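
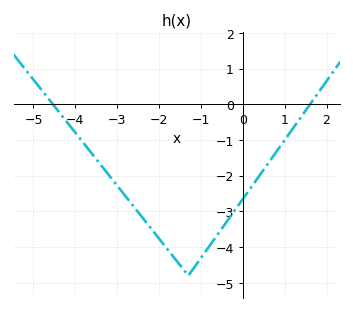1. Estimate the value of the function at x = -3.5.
-1.5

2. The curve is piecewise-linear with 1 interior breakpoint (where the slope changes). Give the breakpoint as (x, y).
(-1.3, -4.8)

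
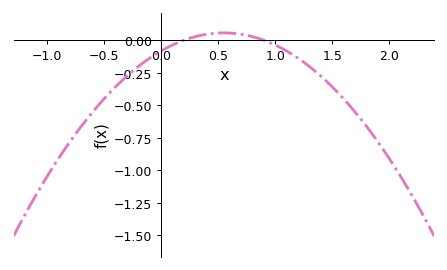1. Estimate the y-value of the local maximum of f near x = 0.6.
0.056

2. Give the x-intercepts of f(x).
0.2, 0.9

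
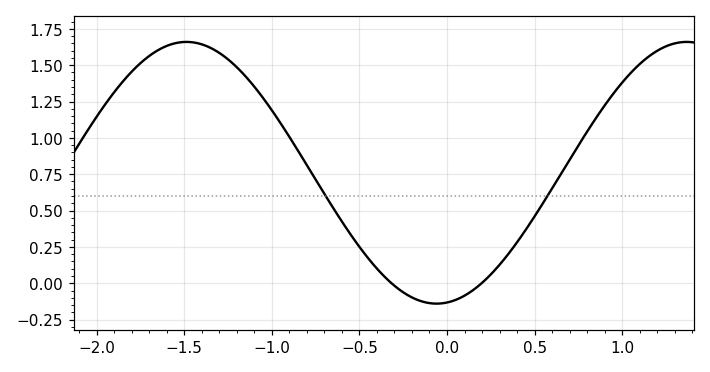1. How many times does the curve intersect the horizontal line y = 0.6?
2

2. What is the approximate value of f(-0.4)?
0.101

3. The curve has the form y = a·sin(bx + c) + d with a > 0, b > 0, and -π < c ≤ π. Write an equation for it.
y = 0.9sin(2.2x - 1.44) + 0.76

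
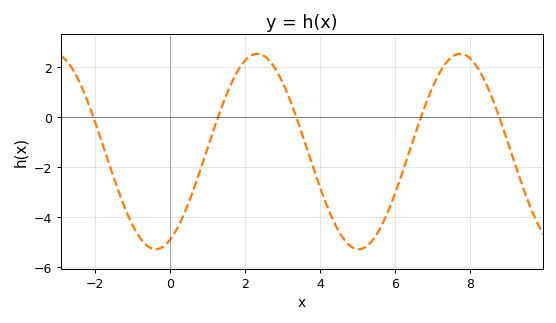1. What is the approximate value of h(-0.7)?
-5.04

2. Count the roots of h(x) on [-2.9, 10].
5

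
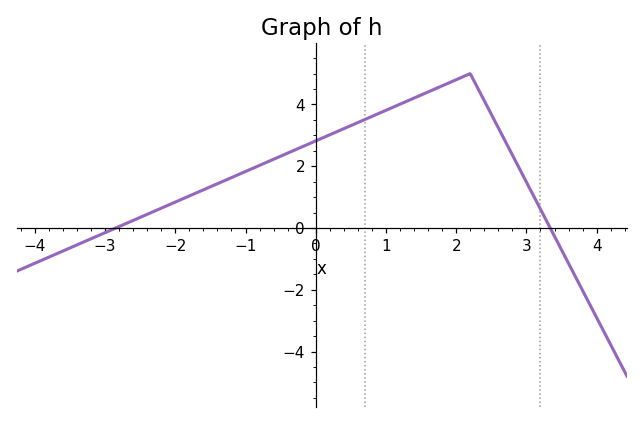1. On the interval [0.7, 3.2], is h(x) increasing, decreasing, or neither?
neither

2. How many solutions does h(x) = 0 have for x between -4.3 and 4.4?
2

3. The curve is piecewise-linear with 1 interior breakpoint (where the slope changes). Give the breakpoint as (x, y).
(2.2, 5)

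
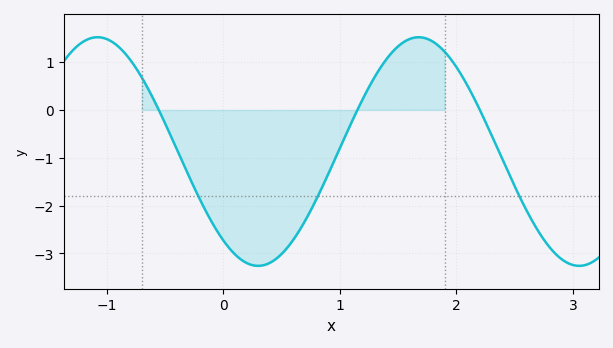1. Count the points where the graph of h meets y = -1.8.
3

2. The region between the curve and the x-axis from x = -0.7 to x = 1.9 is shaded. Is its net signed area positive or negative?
negative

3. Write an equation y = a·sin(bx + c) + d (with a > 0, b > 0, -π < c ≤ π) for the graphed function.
y = 2.39sin(2.3x - 2.2) - 0.87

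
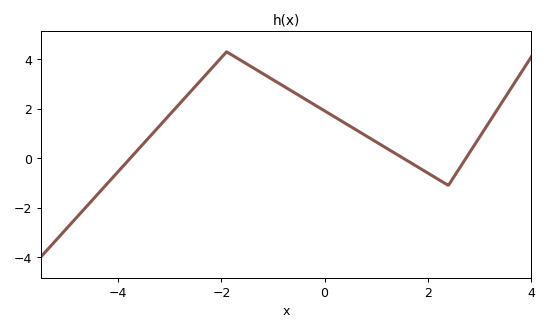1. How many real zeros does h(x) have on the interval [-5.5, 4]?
3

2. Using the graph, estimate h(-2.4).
3.15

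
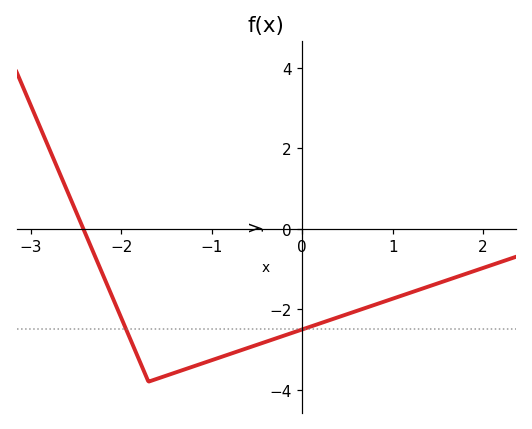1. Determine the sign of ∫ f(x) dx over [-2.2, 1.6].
negative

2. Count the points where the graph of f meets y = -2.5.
2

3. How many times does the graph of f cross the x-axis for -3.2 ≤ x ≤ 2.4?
1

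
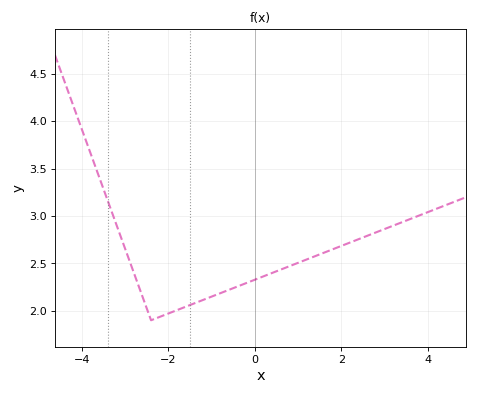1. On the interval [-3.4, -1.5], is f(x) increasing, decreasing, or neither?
neither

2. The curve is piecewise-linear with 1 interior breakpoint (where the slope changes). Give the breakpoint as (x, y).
(-2.4, 1.9)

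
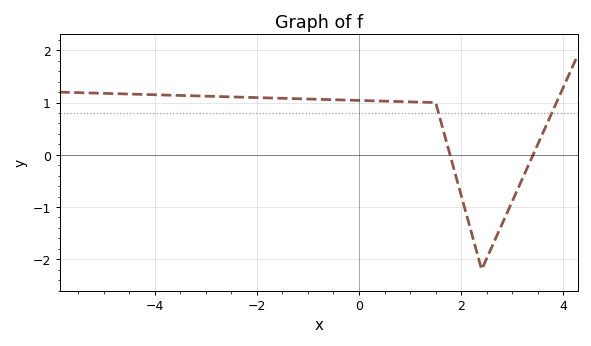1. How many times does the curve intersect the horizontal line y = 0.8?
2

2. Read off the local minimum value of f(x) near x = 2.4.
-2.2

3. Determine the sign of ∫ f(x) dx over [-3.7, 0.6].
positive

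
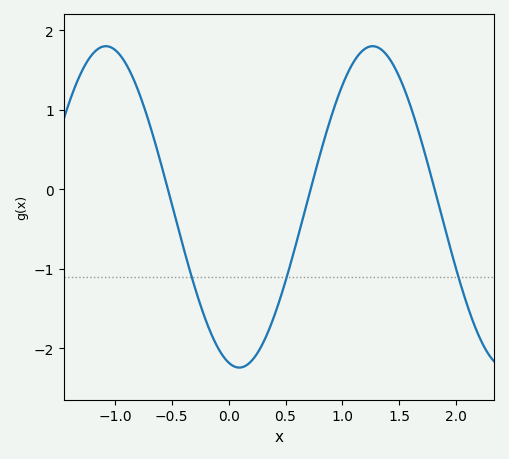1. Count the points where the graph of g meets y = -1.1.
3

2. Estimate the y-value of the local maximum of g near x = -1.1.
1.8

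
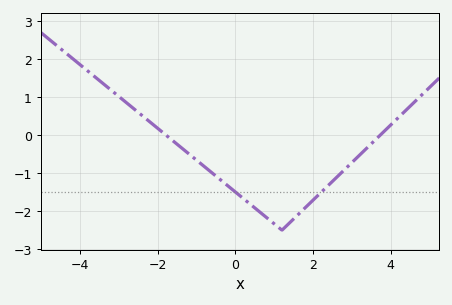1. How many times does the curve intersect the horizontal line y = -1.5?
2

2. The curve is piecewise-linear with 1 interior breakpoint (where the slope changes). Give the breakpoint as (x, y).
(1.2, -2.5)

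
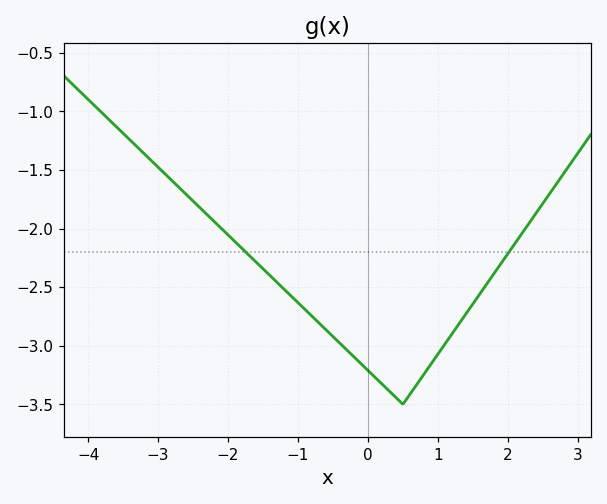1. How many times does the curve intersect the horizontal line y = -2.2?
2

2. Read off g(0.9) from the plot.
-3.16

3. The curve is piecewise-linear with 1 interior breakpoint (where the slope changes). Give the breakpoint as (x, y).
(0.5, -3.5)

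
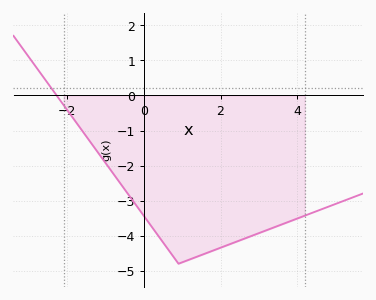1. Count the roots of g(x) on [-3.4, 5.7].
1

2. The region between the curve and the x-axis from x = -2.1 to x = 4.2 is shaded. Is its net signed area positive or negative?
negative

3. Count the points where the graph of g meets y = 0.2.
1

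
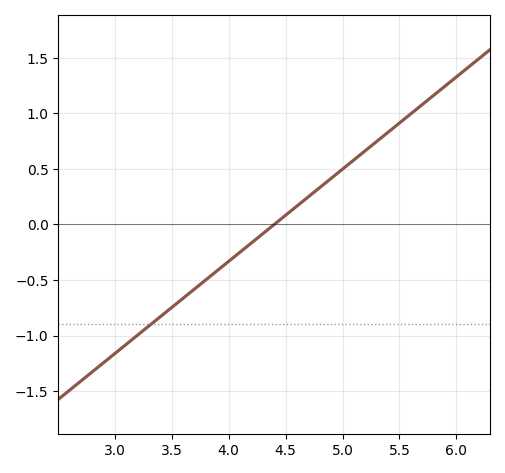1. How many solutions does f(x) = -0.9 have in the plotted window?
1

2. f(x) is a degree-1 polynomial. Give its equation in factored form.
y = 0.83(x - 4.4)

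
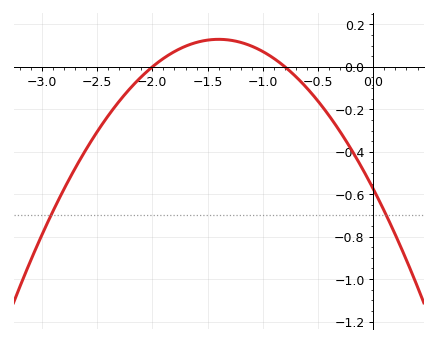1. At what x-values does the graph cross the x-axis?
-2, -0.8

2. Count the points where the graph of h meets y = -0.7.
2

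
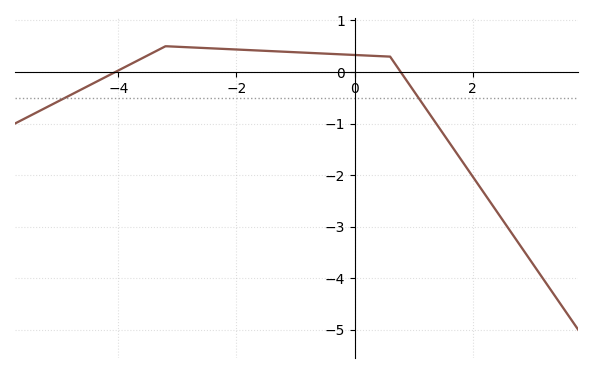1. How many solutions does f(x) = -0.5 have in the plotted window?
2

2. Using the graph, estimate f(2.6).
-3.03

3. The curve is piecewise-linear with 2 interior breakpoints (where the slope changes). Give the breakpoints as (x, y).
(-3.2, 0.5); (0.6, 0.3)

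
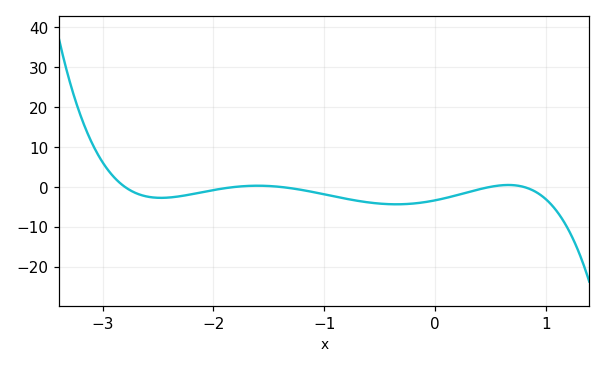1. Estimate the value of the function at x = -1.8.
0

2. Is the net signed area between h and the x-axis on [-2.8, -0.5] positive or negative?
negative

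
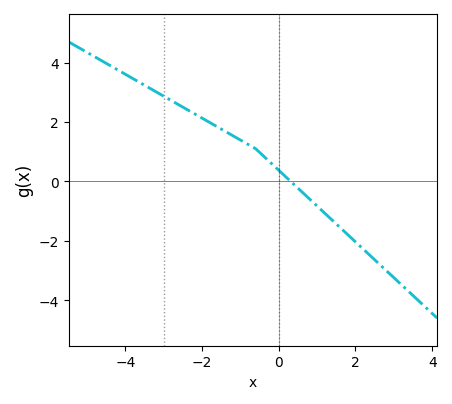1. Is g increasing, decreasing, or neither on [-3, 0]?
decreasing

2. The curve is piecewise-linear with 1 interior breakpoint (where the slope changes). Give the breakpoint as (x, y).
(-0.6, 1.1)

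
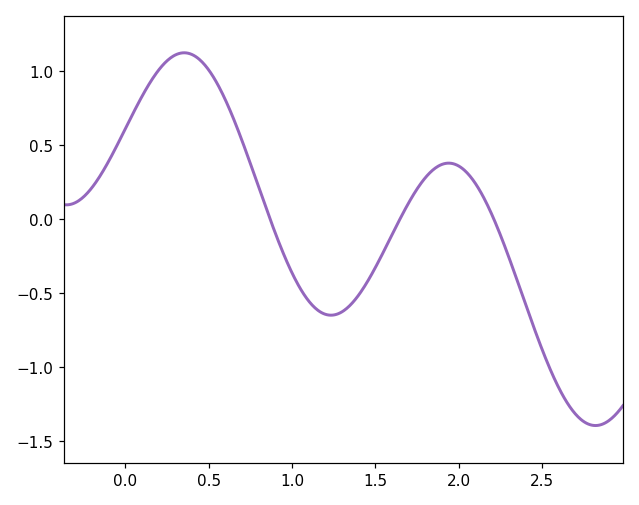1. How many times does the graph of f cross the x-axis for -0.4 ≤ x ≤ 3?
3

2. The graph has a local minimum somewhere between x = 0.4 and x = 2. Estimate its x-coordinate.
1.25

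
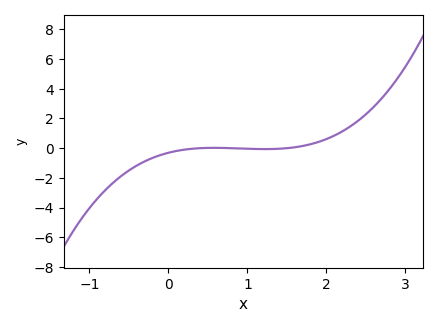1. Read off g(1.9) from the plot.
0.4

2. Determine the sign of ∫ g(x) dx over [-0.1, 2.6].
positive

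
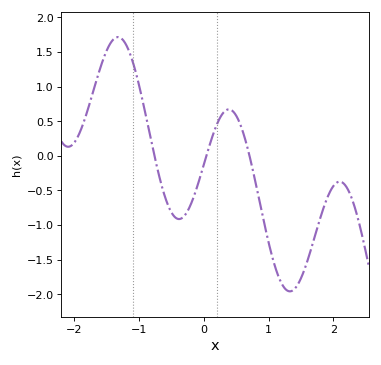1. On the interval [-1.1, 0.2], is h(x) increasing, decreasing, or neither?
neither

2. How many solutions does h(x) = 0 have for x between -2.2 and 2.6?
3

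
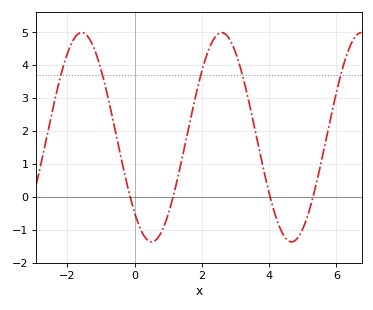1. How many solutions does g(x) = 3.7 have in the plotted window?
5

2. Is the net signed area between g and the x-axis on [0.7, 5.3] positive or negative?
positive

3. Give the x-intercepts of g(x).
-0.2, 1.2, 4, 5.4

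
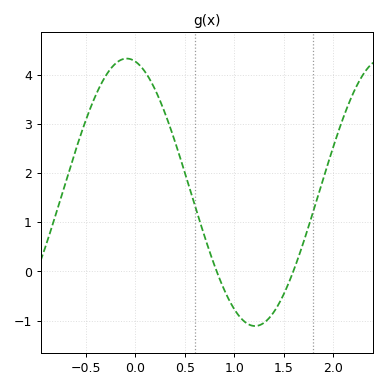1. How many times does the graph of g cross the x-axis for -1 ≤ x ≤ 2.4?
2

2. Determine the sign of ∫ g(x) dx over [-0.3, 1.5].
positive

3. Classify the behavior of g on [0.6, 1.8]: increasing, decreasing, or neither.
neither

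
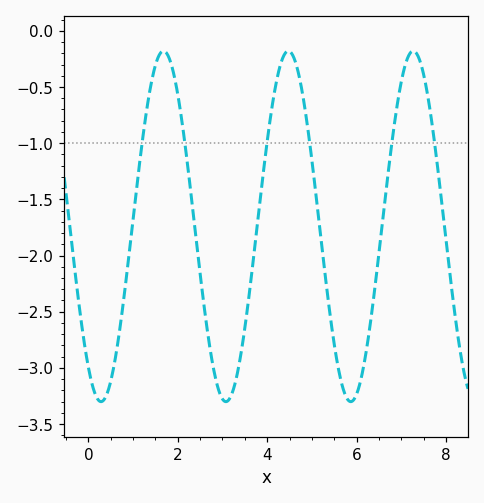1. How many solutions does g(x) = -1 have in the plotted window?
6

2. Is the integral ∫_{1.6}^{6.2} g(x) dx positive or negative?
negative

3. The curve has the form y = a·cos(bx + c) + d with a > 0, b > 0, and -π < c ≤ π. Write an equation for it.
y = 1.56cos(2.2x + 2.5) - 1.74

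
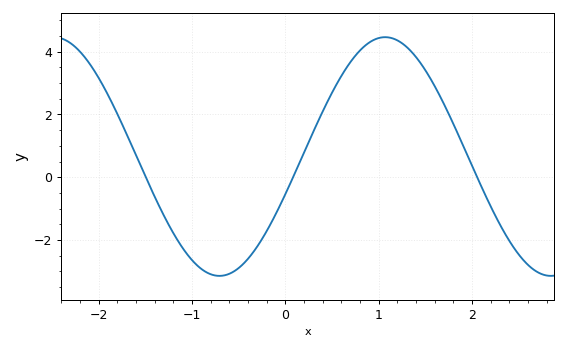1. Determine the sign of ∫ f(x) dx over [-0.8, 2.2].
positive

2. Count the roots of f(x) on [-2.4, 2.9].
3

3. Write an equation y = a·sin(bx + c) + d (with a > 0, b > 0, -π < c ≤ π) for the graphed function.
y = 3.8sin(1.77x - 0.32) + 0.66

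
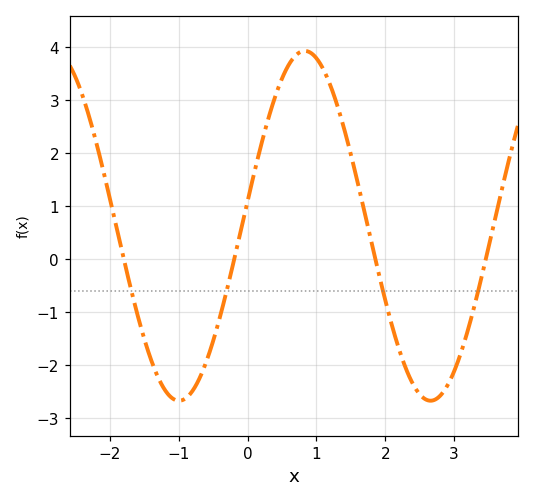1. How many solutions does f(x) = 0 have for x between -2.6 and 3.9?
4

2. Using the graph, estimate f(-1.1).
-2.6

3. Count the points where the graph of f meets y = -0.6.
4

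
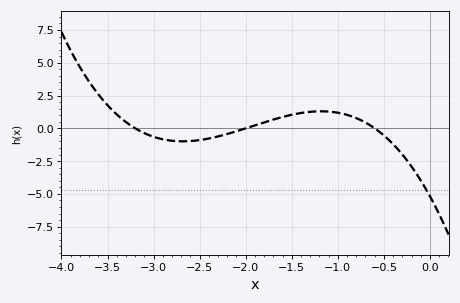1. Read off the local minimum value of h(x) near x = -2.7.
-1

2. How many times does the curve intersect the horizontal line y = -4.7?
1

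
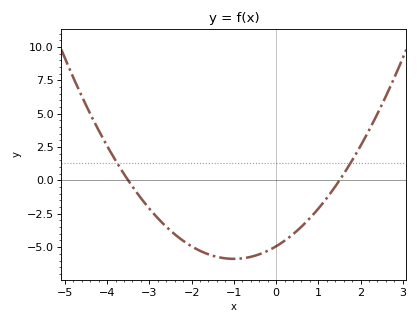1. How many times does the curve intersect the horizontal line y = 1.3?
2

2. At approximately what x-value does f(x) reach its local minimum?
-1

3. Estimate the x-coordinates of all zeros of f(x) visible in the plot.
-3.4, 1.4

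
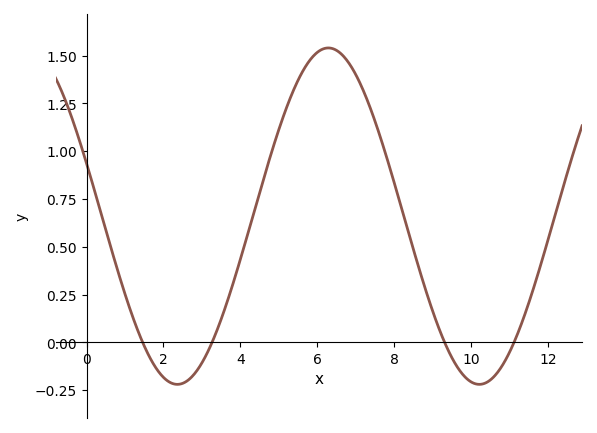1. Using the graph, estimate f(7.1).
1.36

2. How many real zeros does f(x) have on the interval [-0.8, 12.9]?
4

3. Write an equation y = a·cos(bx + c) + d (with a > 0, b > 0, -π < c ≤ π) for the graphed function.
y = 0.88cos(0.8x + 1.25) + 0.66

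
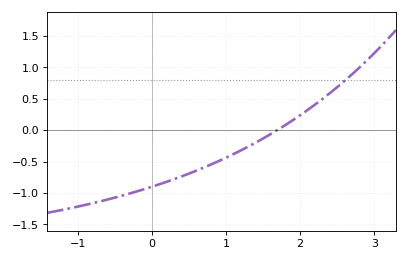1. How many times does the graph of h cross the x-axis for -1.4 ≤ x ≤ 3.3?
1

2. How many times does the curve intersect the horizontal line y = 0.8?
1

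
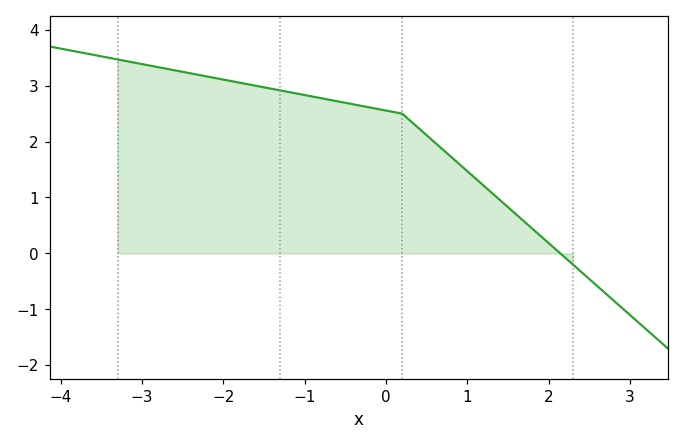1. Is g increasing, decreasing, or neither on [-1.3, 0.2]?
decreasing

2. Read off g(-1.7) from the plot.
3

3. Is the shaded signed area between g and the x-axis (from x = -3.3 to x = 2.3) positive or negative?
positive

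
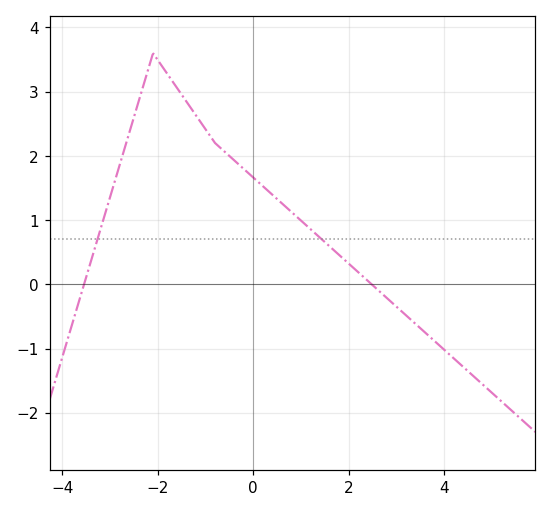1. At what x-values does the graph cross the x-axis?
-3.6, 2.4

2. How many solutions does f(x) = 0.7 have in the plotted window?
2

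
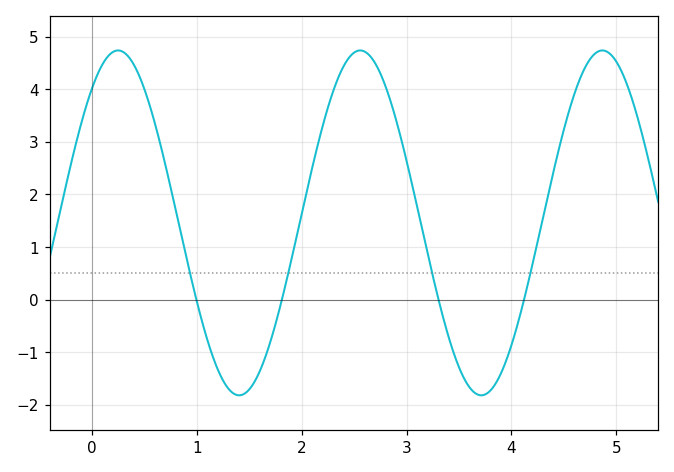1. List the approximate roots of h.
1, 1.8, 3.3, 4.1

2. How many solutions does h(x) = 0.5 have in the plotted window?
4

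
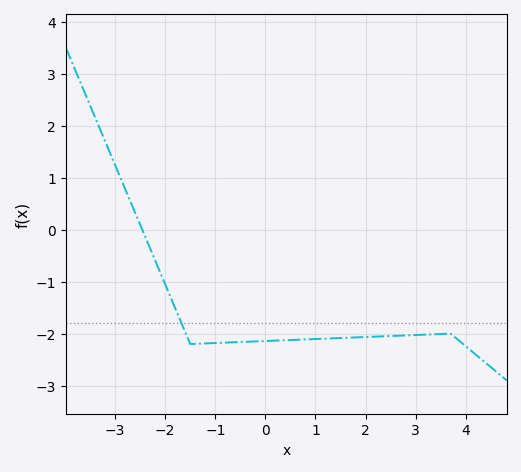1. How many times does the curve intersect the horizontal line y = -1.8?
1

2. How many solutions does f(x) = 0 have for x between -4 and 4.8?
1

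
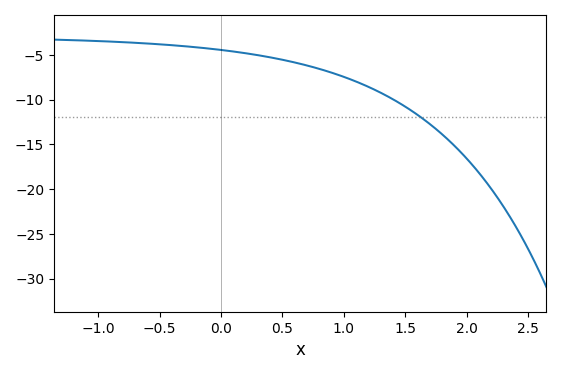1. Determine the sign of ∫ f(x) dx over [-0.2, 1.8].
negative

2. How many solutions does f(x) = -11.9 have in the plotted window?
1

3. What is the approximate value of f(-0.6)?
-3.5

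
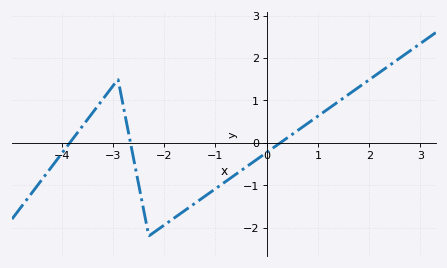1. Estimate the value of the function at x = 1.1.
0.715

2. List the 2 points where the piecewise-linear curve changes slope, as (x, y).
(-2.9, 1.5); (-2.3, -2.2)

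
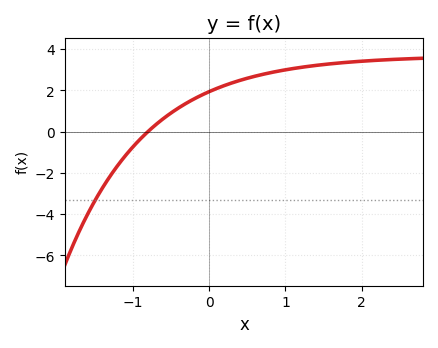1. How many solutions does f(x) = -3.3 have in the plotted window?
1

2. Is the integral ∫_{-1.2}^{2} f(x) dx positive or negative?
positive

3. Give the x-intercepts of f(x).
-0.8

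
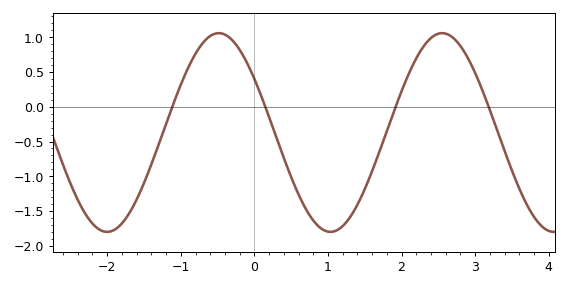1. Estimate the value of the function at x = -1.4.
-0.85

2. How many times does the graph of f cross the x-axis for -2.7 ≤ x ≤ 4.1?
4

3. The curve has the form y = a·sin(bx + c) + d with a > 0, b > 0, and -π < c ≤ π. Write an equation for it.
y = 1.43sin(2.1x + 2.6) - 0.37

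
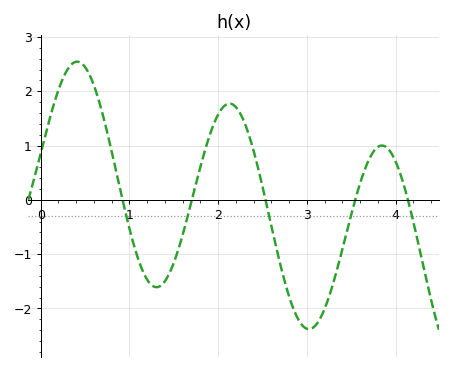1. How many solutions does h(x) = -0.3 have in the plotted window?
5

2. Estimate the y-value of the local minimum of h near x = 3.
-2.4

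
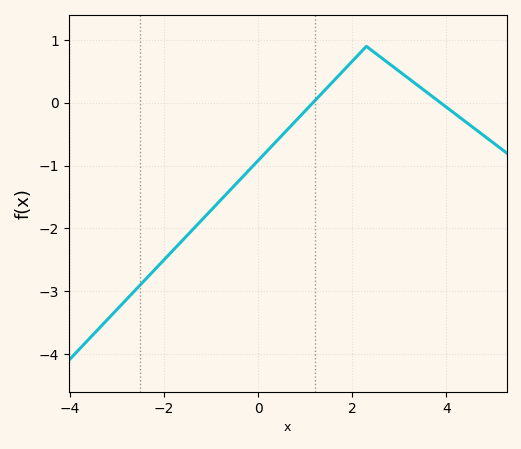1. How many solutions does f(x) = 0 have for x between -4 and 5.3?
2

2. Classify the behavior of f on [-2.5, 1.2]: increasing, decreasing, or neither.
increasing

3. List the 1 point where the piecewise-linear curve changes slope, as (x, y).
(2.3, 0.9)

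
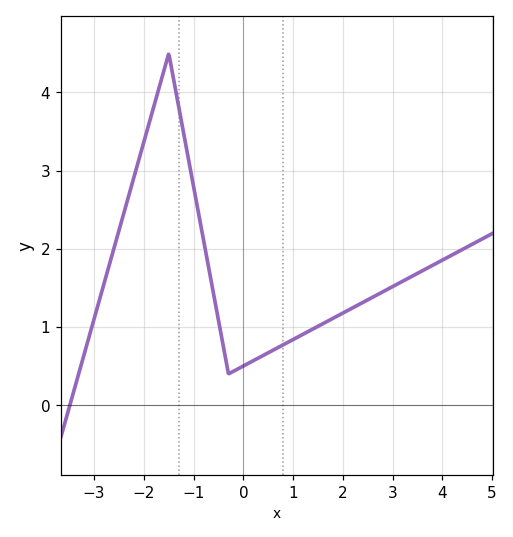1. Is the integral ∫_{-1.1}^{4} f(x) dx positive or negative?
positive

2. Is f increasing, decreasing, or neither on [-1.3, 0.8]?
neither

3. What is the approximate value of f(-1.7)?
4.05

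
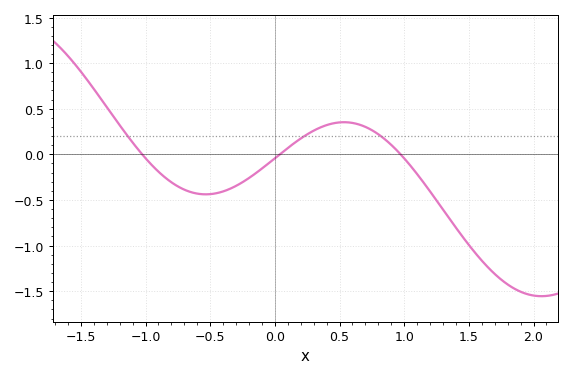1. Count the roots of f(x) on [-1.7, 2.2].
3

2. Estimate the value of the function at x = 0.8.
0.22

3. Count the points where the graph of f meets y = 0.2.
3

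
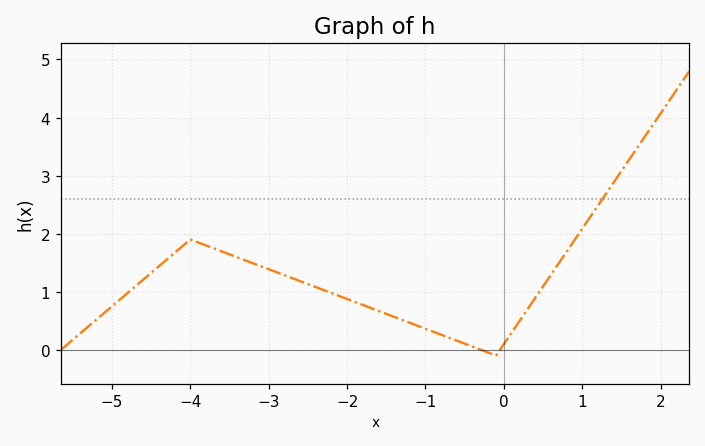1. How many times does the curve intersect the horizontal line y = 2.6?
1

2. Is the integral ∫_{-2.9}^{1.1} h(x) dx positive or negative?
positive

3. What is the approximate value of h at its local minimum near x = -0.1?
-0.1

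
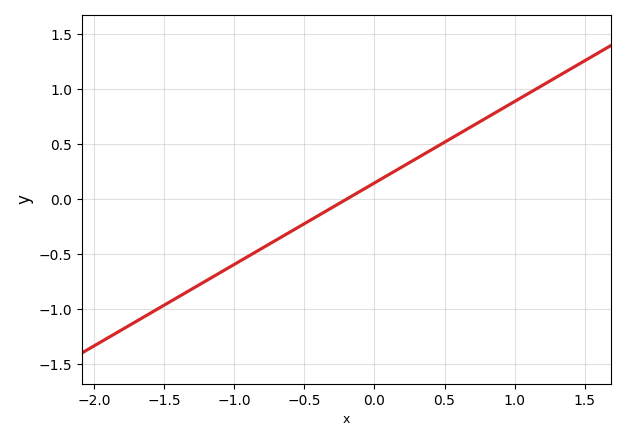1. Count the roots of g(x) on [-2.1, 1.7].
1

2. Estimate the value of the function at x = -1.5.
-0.962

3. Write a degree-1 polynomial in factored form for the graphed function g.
y = 0.74(x + 0.2)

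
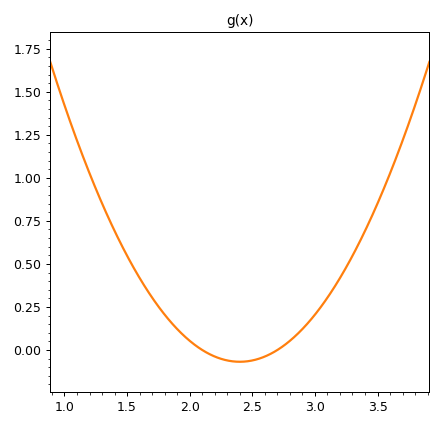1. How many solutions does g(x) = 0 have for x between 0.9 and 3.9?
2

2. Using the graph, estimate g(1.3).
0.851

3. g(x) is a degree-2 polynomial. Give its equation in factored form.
y = 0.76(x - 2.1)(x - 2.7)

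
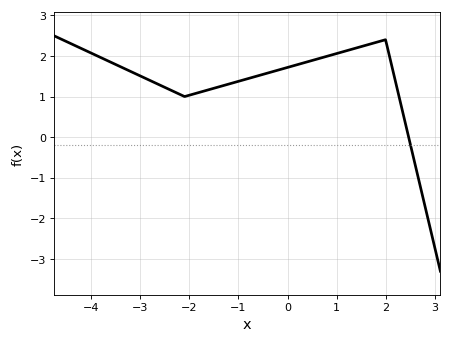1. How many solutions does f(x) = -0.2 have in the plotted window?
1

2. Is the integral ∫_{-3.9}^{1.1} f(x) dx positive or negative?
positive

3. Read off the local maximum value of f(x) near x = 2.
2.4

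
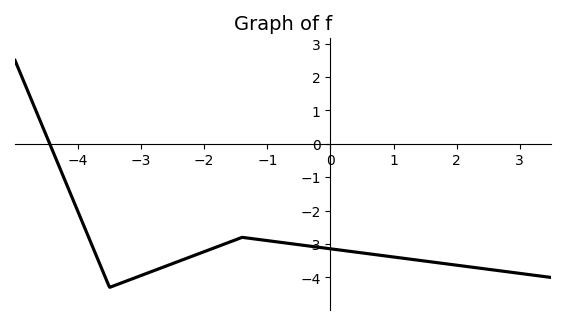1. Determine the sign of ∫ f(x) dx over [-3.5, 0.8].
negative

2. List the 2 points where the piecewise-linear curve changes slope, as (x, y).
(-3.5, -4.3); (-1.4, -2.8)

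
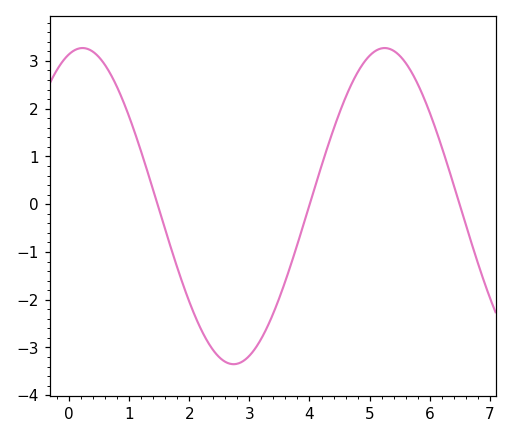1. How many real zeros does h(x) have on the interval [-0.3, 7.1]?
3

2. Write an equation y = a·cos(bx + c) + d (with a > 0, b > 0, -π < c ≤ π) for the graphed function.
y = 3.31cos(1.2x - 0.28) - 0.04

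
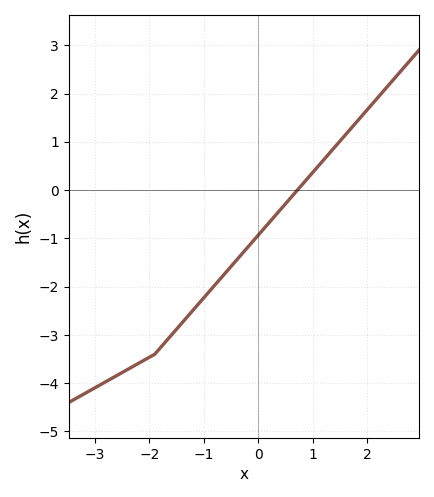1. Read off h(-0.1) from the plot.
-1.07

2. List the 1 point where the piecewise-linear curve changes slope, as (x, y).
(-1.9, -3.4)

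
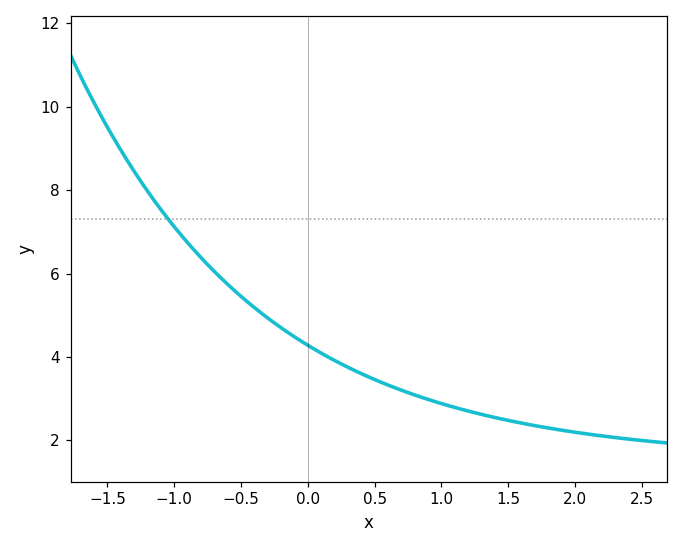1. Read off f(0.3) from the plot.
3.8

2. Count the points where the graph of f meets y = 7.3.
1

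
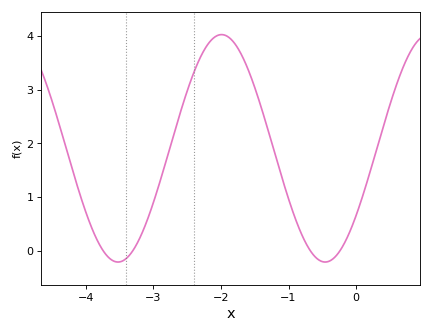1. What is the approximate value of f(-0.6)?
-0.1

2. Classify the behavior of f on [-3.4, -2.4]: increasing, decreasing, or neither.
increasing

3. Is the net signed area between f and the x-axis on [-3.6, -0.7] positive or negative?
positive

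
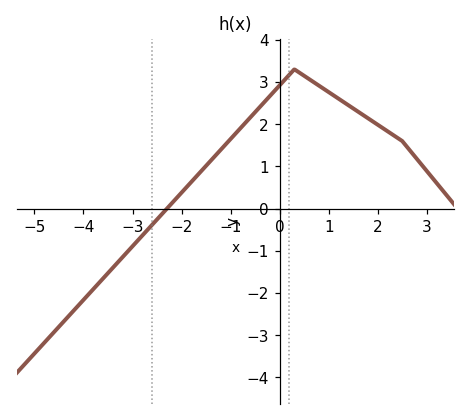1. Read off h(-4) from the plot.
-2.16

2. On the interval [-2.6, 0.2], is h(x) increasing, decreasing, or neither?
increasing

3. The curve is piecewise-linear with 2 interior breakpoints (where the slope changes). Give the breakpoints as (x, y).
(0.3, 3.3); (2.5, 1.6)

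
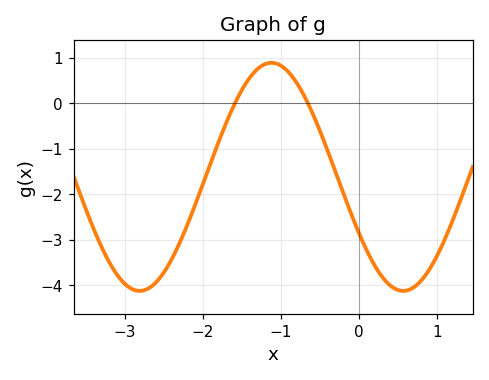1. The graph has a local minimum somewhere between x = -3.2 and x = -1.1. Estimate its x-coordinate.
-2.8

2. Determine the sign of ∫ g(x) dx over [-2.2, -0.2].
negative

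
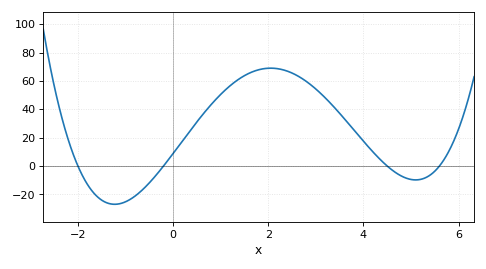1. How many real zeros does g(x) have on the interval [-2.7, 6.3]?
4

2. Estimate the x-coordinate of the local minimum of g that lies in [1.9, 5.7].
5.2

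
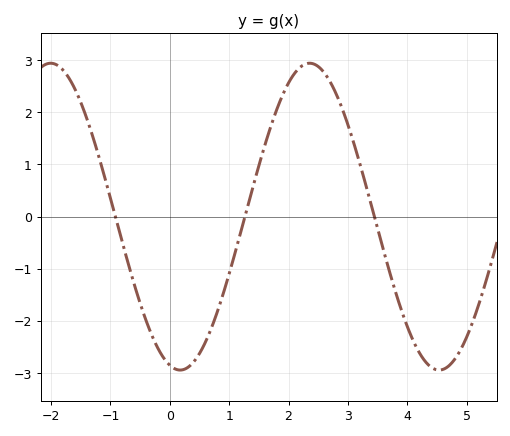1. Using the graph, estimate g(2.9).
2.08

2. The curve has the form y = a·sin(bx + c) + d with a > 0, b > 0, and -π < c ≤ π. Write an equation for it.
y = 2.94sin(1.44x - 1.82) + 0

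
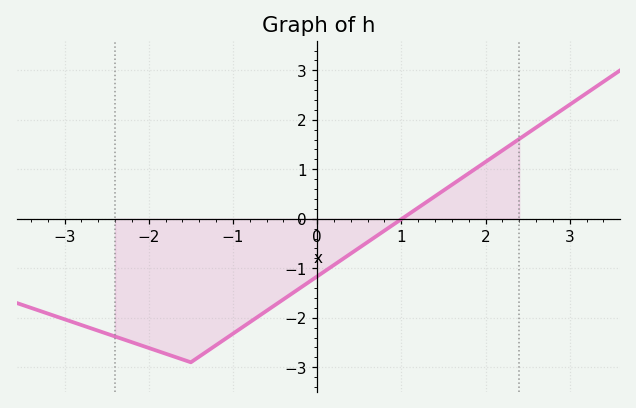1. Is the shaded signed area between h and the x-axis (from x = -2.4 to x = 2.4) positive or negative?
negative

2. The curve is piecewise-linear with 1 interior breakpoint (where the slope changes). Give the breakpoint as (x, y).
(-1.5, -2.9)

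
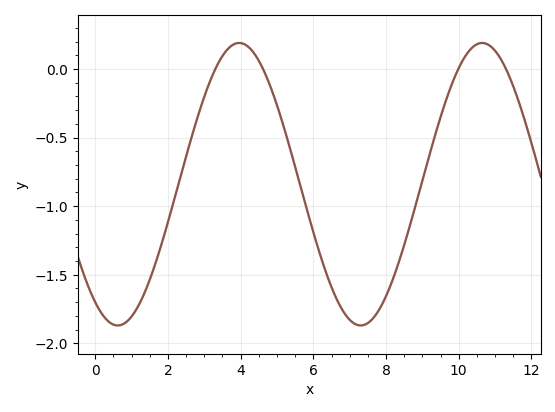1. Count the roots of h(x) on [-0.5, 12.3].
4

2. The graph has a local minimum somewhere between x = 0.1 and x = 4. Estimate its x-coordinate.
0.6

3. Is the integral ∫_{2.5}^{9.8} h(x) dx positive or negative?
negative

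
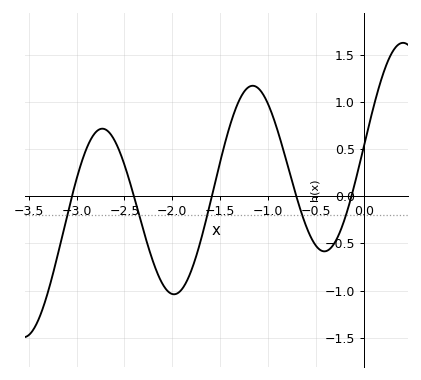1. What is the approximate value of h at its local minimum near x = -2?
-1.05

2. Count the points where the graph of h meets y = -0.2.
5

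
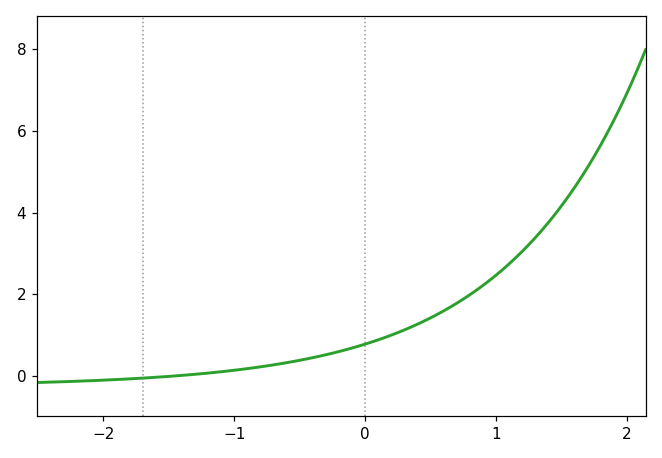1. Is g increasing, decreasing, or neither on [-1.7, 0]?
increasing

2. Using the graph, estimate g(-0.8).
0.224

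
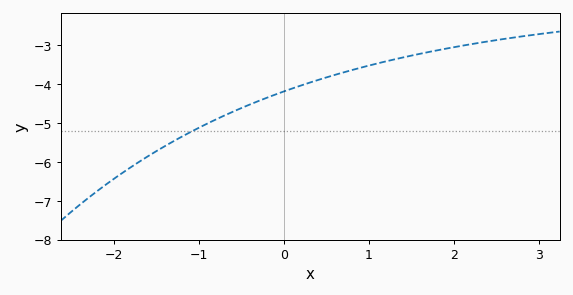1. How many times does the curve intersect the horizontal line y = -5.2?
1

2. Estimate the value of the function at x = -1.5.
-5.72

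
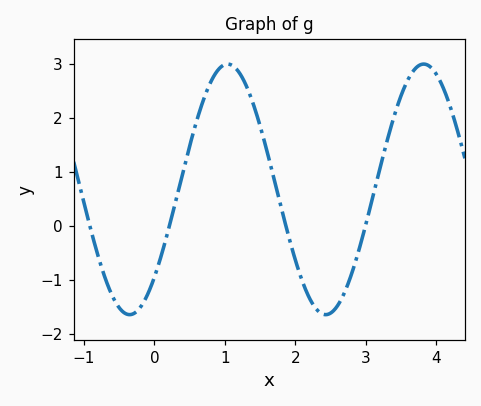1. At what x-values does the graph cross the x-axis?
-0.9, 0.2, 1.9, 3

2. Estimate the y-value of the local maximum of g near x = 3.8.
3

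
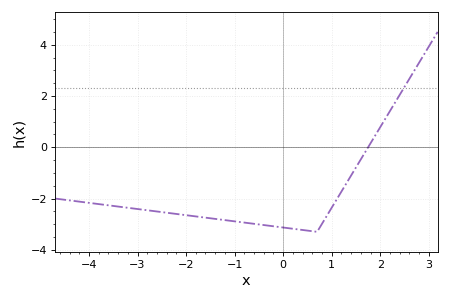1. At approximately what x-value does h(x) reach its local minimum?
0.6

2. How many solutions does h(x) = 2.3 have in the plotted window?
1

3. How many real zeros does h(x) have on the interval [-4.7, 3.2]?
1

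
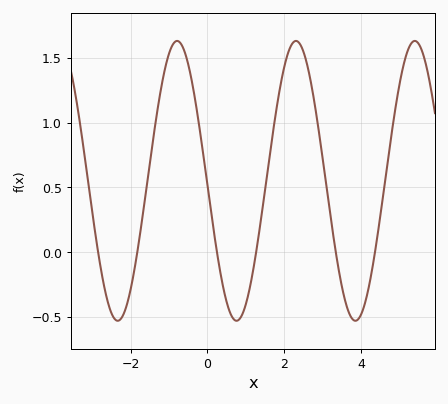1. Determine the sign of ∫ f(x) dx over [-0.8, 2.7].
positive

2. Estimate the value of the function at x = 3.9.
-0.55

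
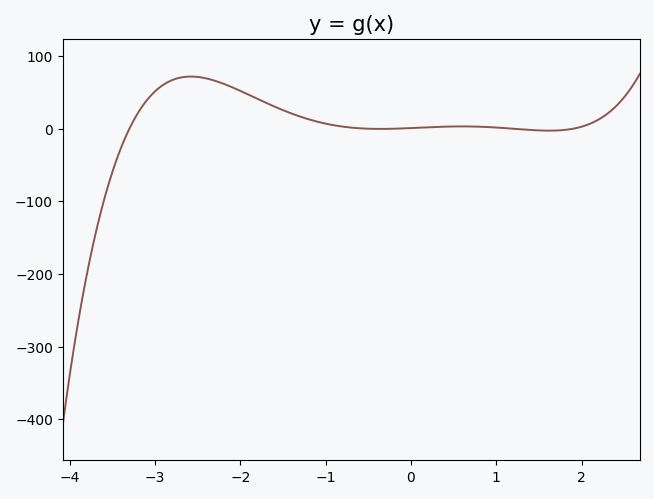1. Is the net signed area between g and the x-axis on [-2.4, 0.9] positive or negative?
positive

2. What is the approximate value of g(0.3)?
2.47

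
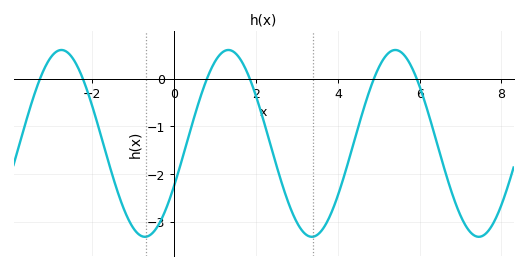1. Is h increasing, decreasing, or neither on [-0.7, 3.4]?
neither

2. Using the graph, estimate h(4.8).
-0.2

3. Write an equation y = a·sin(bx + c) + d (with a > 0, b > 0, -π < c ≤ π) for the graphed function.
y = 1.96sin(1.5x - 0.47) - 1.36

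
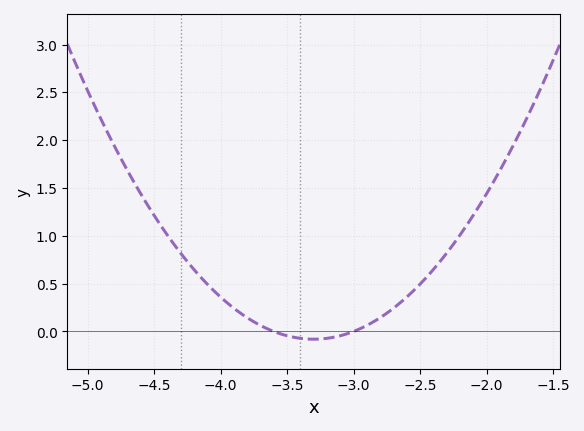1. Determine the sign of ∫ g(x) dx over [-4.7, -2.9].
positive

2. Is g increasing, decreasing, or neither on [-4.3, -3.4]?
decreasing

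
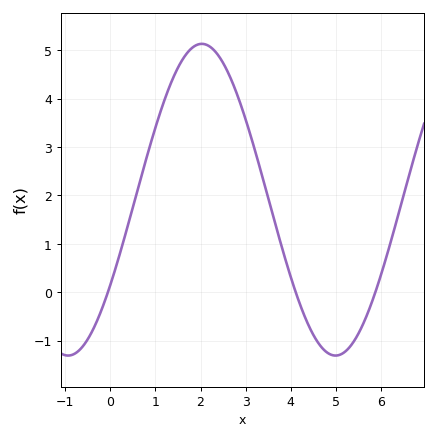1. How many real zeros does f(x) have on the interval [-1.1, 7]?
3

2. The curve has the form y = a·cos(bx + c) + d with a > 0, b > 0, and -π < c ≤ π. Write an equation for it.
y = 3.22cos(1.06x - 2.15) + 1.91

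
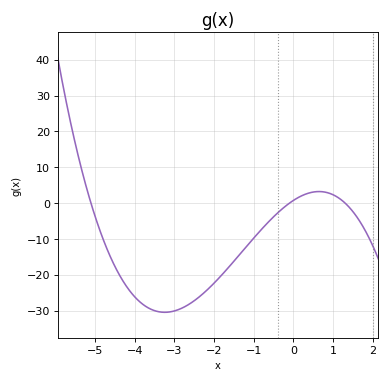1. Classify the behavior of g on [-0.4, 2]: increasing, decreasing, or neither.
neither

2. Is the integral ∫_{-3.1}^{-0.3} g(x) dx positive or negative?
negative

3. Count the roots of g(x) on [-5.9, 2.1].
3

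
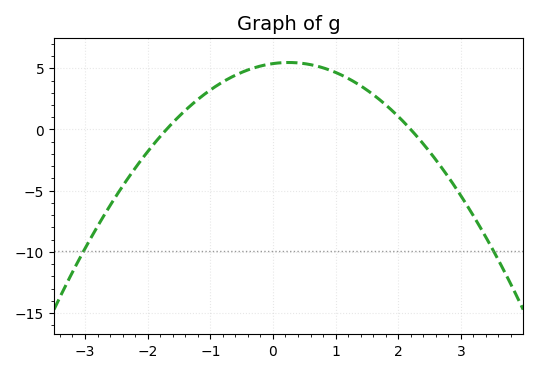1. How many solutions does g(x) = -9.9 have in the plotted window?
2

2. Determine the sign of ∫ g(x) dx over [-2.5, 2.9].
positive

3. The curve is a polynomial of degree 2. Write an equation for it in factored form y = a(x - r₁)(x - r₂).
y = -1.44(x + 1.7)(x - 2.2)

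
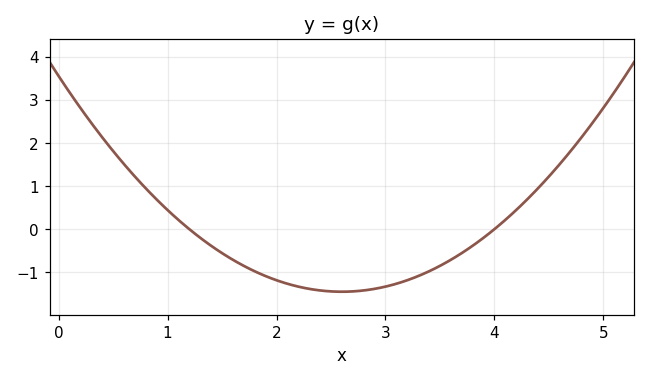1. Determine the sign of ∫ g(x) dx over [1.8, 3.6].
negative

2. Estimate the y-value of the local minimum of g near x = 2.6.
-1.45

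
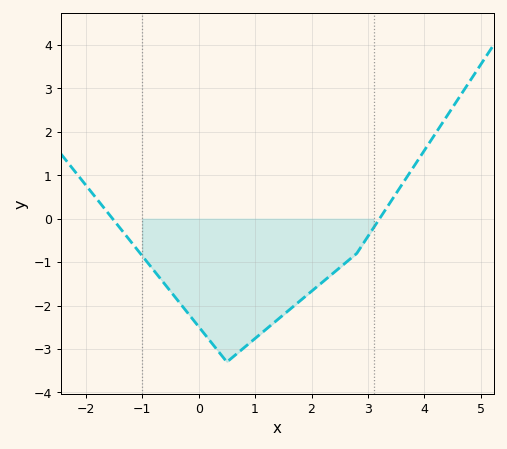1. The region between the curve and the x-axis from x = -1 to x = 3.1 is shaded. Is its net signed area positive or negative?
negative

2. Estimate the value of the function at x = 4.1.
1.77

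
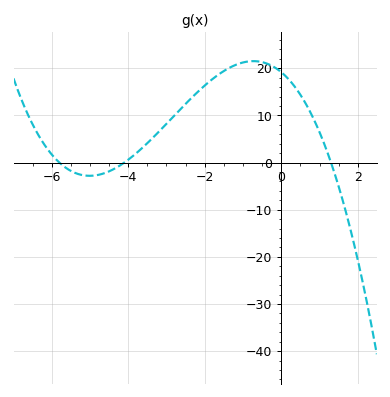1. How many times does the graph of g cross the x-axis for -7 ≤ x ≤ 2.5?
3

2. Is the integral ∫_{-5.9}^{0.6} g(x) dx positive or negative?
positive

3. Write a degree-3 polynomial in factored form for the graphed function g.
y = -0.62(x + 5.8)(x + 4.1)(x - 1.3)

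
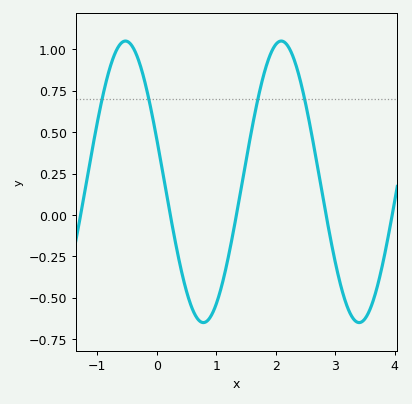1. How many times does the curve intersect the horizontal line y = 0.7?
4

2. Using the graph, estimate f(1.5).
0.32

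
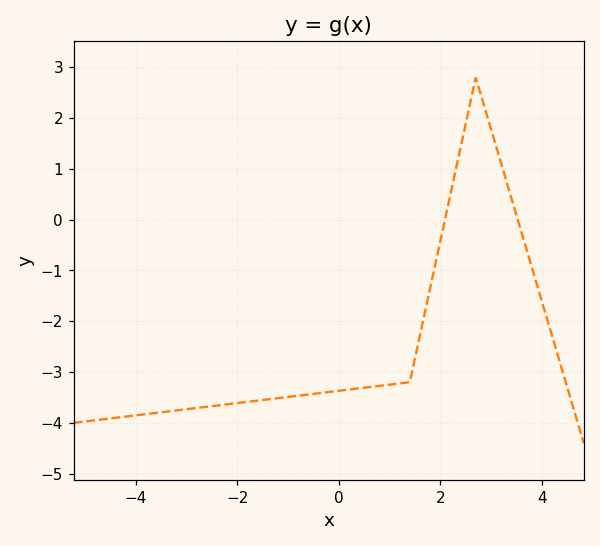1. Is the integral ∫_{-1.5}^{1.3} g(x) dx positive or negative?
negative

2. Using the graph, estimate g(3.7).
-0.6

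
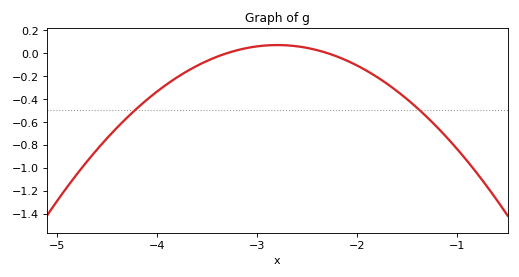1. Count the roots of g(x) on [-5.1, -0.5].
2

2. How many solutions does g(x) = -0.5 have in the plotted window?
2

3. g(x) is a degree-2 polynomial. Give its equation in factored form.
y = -0.28(x + 3.3)(x + 2.3)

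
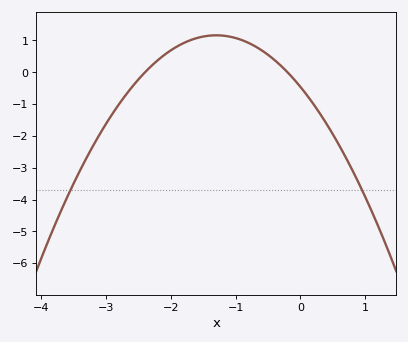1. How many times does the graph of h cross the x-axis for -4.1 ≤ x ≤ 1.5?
2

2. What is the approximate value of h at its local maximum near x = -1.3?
1.2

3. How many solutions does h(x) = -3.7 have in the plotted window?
2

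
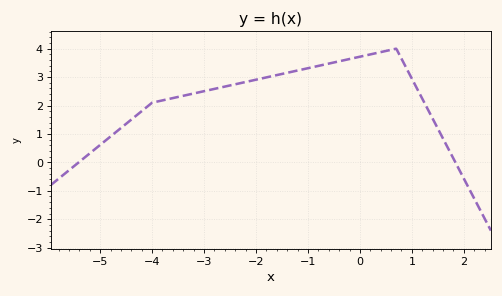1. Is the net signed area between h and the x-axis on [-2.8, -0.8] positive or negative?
positive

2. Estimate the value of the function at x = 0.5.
3.9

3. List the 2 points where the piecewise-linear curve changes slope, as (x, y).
(-4, 2.1); (0.7, 4)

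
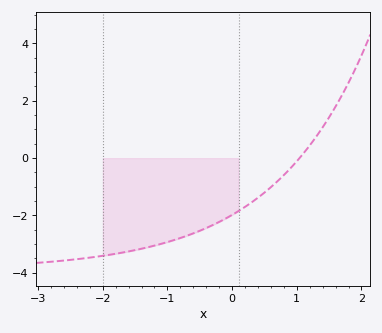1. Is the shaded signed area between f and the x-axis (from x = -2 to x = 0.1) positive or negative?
negative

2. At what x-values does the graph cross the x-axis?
1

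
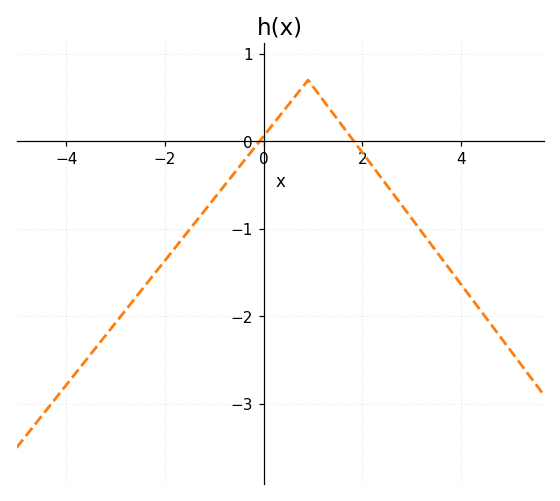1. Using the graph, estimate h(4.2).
-1.8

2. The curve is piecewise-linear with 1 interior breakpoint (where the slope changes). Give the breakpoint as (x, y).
(0.9, 0.7)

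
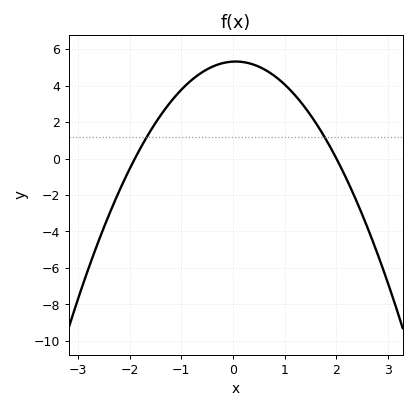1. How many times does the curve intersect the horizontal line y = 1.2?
2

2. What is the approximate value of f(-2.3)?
-2.41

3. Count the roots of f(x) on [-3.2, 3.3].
2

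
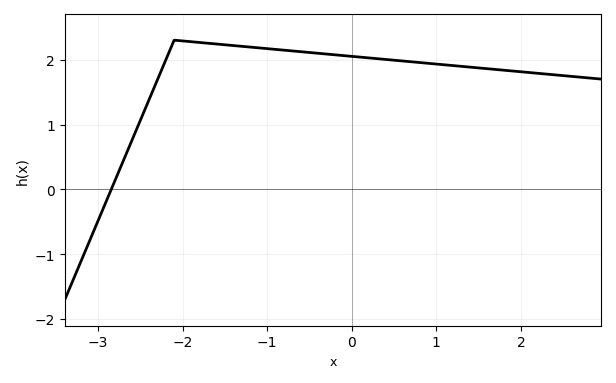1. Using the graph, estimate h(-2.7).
0.443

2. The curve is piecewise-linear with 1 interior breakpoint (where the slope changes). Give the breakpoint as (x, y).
(-2.1, 2.3)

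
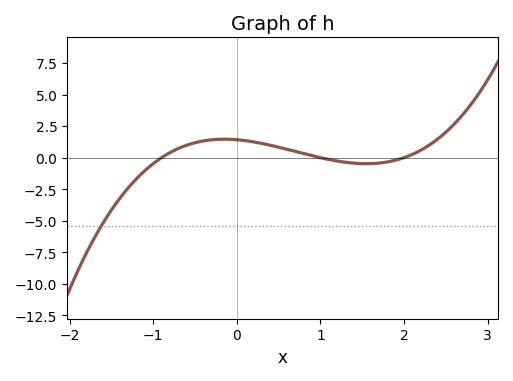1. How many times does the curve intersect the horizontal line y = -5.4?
1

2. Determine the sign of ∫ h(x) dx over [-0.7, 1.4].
positive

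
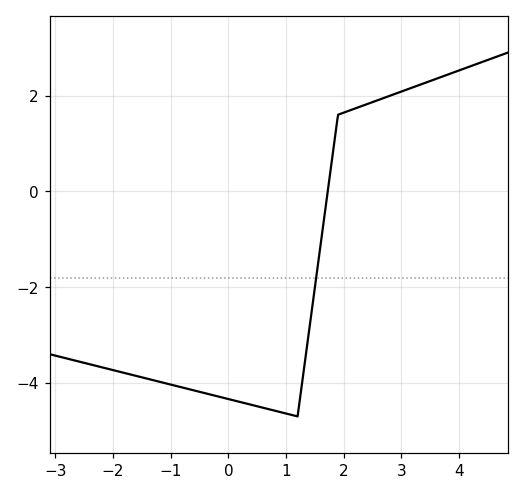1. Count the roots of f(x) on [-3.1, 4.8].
1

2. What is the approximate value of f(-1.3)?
-3.94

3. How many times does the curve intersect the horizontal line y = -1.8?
1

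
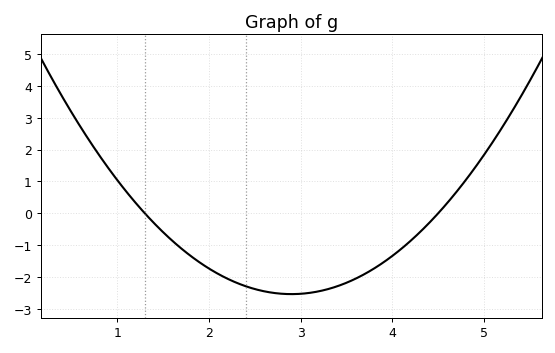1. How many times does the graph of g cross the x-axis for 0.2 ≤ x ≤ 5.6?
2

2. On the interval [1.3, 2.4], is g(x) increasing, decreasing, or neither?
decreasing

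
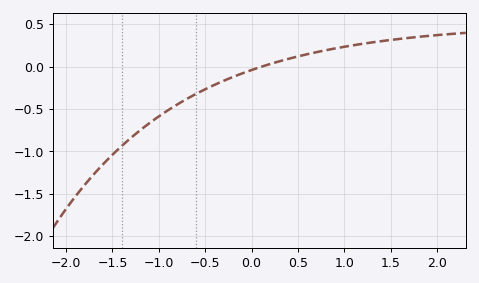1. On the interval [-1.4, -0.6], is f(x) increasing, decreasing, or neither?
increasing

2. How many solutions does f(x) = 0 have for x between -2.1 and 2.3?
1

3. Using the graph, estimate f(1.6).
0.35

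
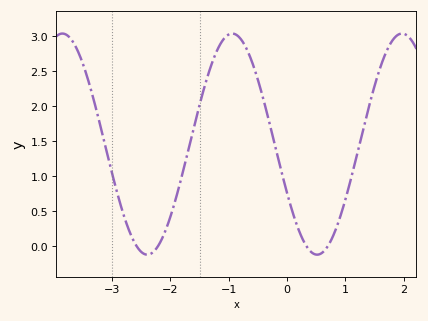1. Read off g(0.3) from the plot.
0.05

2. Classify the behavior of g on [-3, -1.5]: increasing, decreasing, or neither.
neither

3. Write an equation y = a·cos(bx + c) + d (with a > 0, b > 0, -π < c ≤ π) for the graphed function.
y = 1.58cos(2.2x + 2) + 1.46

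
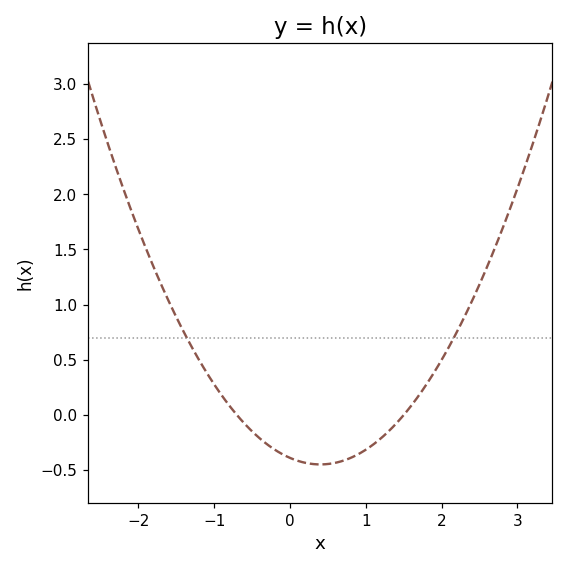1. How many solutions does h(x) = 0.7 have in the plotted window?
2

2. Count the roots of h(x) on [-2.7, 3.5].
2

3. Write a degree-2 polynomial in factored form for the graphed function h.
y = 0.37(x + 0.7)(x - 1.5)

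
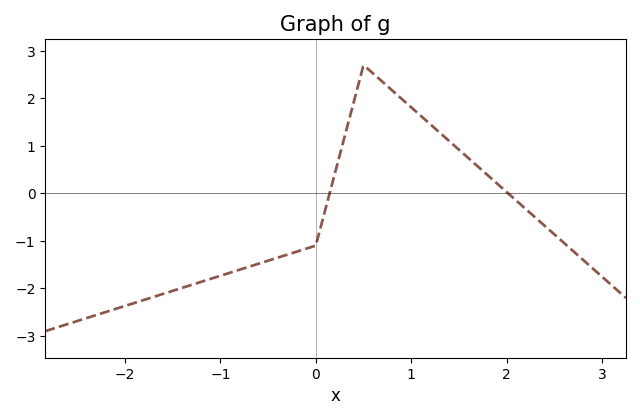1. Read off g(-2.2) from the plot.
-2.5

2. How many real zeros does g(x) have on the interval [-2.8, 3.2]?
2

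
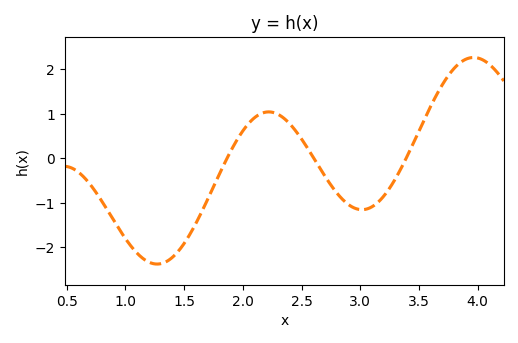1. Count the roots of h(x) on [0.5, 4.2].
3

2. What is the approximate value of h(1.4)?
-2.2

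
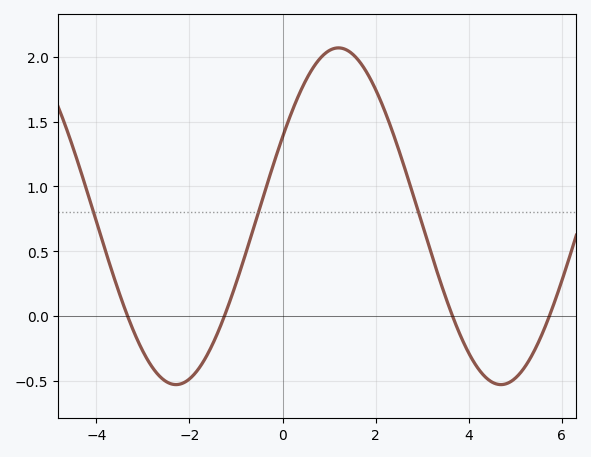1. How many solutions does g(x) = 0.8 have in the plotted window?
3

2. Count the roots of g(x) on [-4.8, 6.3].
4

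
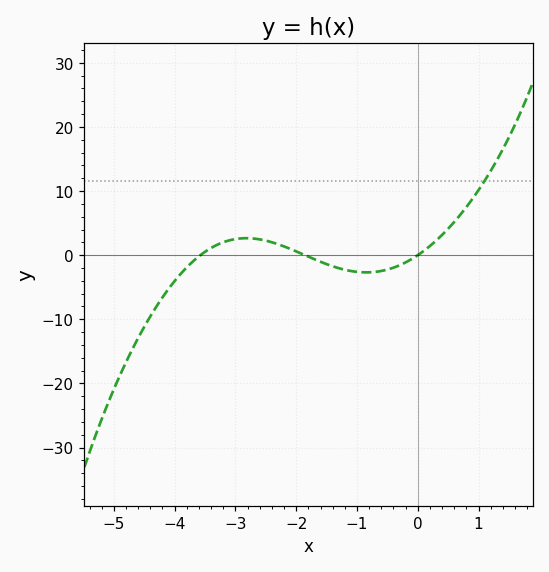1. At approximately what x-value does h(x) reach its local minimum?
-0.8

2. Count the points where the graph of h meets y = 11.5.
1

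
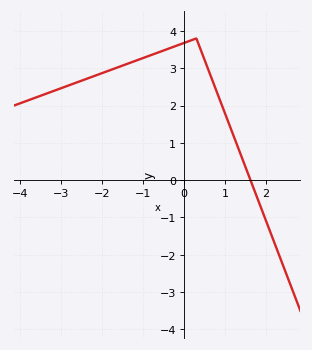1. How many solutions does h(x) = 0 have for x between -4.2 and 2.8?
1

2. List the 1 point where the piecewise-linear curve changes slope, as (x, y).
(0.3, 3.8)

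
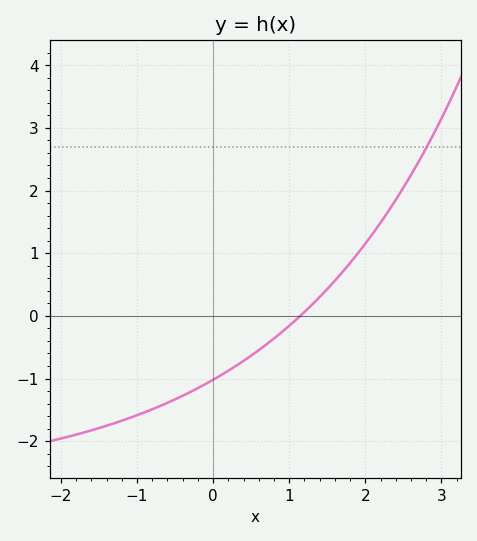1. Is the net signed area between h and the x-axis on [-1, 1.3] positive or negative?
negative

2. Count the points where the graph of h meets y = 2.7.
1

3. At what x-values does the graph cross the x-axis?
1.1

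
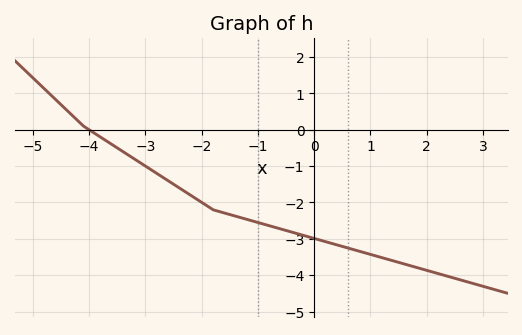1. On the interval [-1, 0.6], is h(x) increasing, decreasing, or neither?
decreasing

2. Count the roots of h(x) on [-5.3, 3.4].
1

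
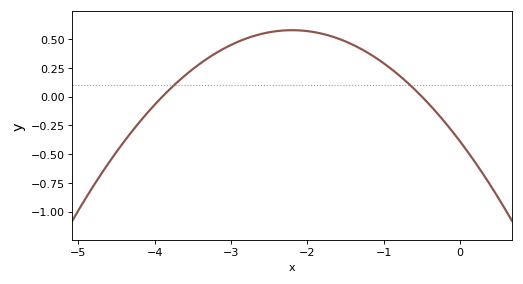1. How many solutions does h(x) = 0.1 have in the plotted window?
2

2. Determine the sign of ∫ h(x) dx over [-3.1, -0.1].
positive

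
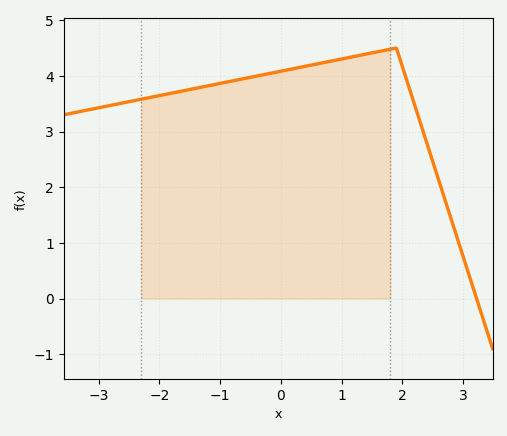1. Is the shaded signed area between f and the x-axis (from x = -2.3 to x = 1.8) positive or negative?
positive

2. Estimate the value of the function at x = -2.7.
3.5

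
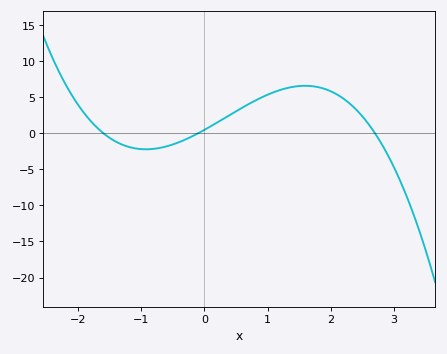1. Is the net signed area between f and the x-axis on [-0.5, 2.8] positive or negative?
positive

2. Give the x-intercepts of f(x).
-1.6, -0.1, 2.7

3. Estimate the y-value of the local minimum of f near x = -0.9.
-2.22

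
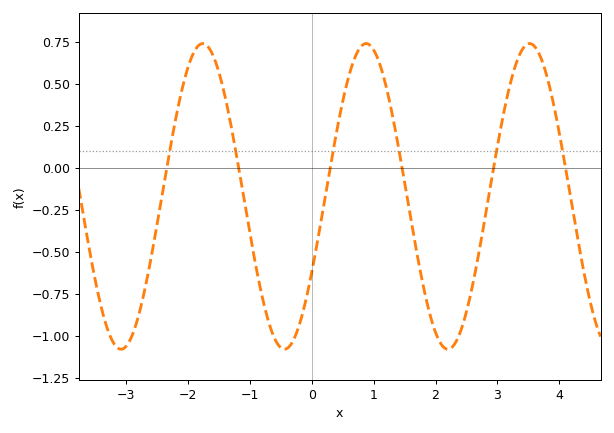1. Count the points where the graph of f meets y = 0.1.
6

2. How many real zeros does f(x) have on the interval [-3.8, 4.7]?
6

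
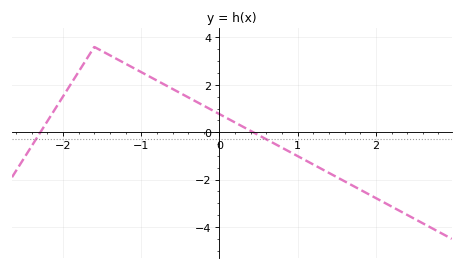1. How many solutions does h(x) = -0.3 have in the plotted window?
2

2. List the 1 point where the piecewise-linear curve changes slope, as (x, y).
(-1.6, 3.6)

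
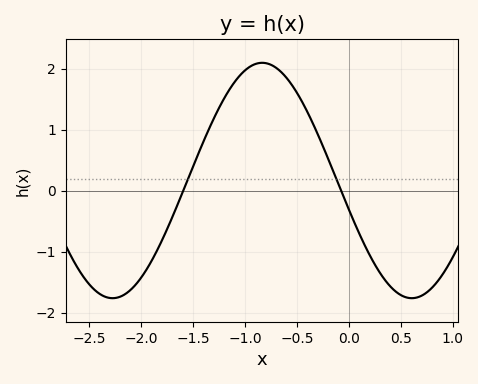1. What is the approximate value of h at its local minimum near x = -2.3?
-1.8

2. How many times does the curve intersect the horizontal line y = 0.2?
2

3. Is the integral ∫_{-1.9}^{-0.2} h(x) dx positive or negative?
positive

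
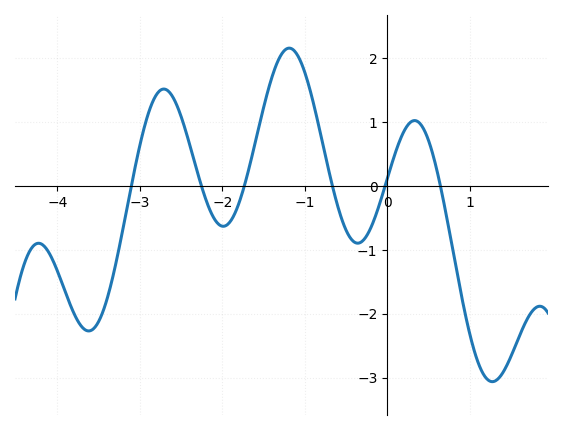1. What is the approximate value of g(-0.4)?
-0.877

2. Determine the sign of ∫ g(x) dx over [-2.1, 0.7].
positive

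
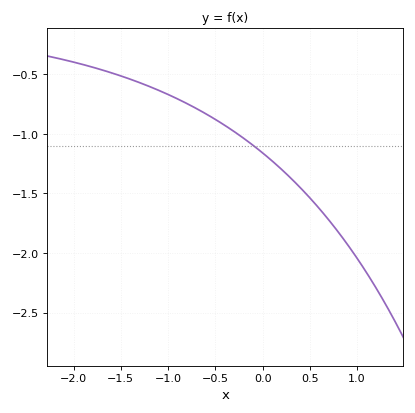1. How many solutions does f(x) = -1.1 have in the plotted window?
1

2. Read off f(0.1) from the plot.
-1.23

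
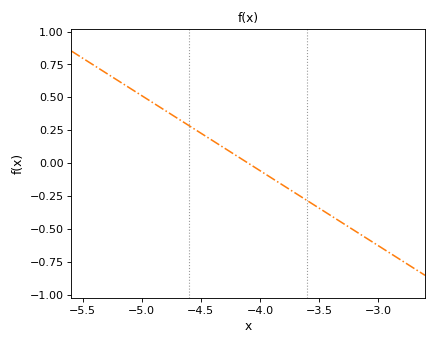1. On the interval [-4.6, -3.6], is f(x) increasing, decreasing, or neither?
decreasing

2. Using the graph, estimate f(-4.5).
0.228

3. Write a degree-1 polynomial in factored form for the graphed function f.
y = -0.57(x + 4.1)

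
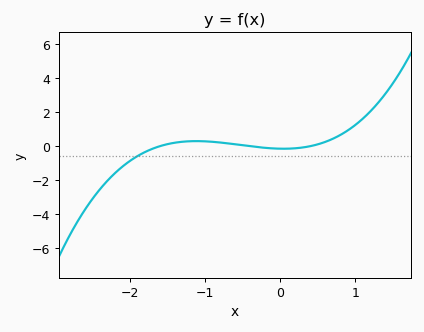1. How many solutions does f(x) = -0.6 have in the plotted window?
1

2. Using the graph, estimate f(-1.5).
0.2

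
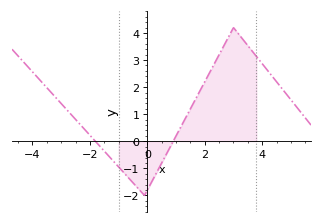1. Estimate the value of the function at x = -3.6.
2.1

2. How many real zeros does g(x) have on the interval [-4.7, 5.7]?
2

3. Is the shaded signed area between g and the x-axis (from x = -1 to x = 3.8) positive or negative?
positive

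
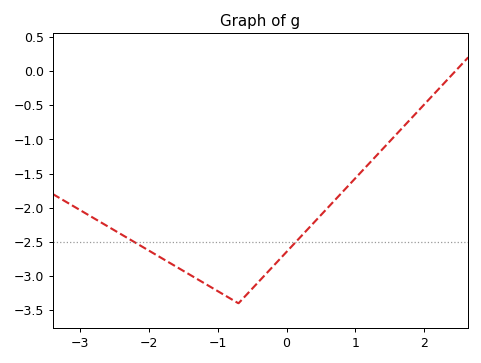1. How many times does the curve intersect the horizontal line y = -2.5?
2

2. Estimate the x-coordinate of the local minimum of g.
-0.7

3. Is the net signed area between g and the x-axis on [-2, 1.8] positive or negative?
negative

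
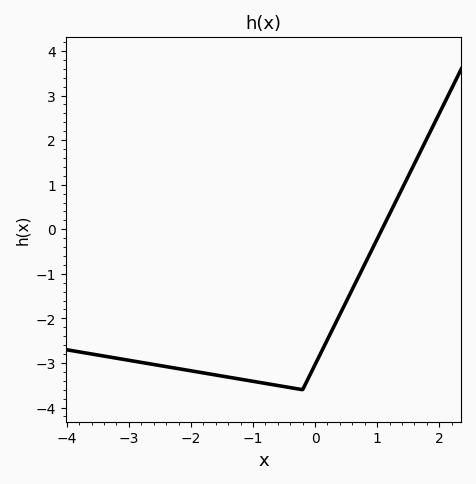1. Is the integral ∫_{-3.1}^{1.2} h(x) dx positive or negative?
negative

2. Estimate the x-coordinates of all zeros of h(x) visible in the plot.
1.08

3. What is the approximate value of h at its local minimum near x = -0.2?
-3.6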